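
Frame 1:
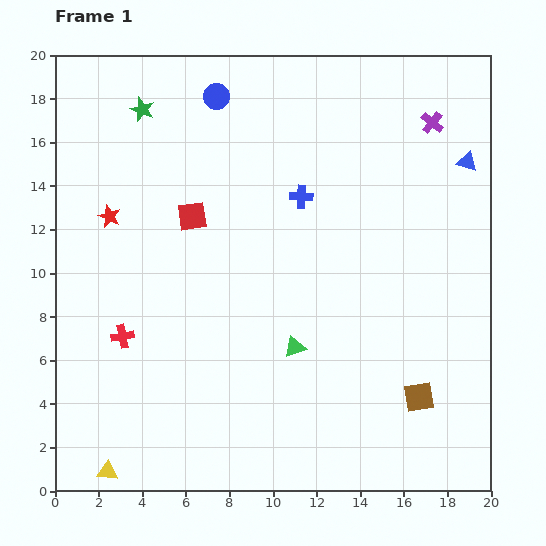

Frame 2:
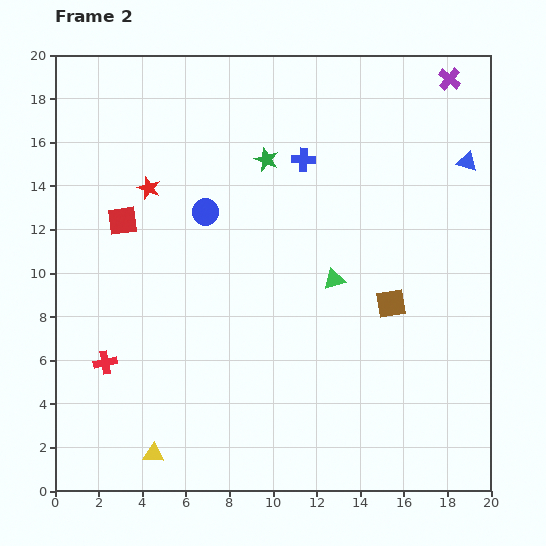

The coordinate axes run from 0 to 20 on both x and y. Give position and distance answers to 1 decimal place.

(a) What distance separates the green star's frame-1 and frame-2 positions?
6.1

The green star moved from (4.0, 17.5) to (9.7, 15.2), a distance of √(5.7² + 2.3²) ≈ 6.1.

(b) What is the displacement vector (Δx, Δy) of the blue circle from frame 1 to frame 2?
(-0.5, -5.3)

The blue circle was at (7.4, 18.1) in frame 1 and (6.9, 12.8) in frame 2.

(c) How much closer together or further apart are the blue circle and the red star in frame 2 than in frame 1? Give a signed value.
-4.6

Distance in frame 1: 7.4. Distance in frame 2: 2.8.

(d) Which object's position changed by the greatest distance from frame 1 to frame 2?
the green star

(moved 6.1; next 5.3)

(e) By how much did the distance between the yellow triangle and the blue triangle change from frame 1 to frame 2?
-2.1

Distance in frame 1: 21.8. Distance in frame 2: 19.7.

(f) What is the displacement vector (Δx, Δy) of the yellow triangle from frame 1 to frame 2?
(2.1, 0.8)

The yellow triangle was at (2.4, 0.9) in frame 1 and (4.5, 1.7) in frame 2.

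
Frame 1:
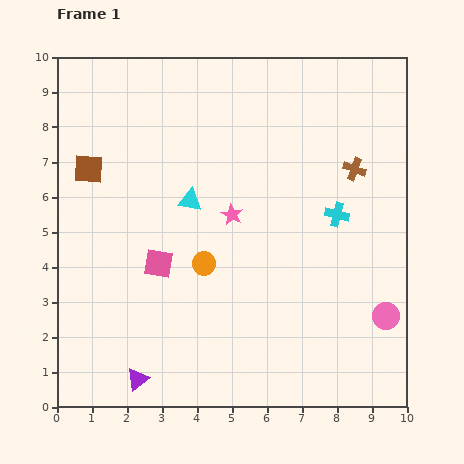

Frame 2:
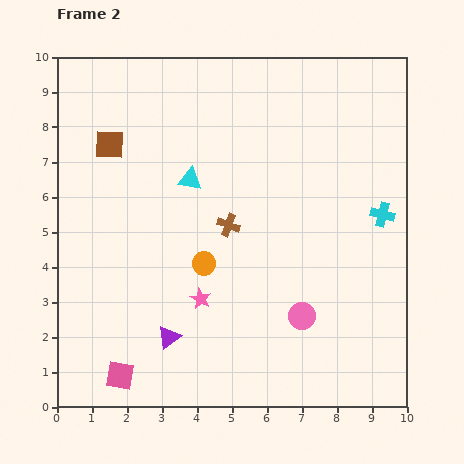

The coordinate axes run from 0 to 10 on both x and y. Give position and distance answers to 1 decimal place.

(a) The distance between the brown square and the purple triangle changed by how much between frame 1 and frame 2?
-0.4

Distance in frame 1: 6.2. Distance in frame 2: 5.8.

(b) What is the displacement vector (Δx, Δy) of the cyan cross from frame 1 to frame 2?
(1.3, 0.0)

The cyan cross was at (8.0, 5.5) in frame 1 and (9.3, 5.5) in frame 2.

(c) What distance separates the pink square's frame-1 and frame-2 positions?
3.4

The pink square moved from (2.9, 4.1) to (1.8, 0.9), a distance of √(1.1² + 3.2²) ≈ 3.4.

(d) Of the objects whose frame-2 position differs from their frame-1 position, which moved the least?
the cyan triangle

(moved 0.6)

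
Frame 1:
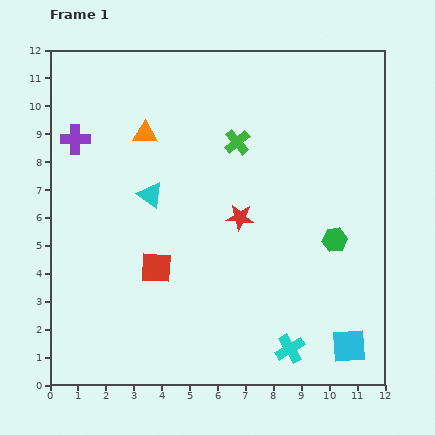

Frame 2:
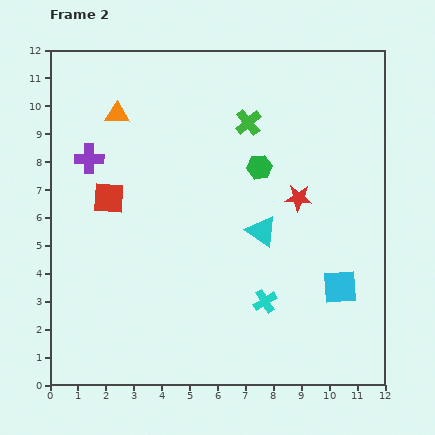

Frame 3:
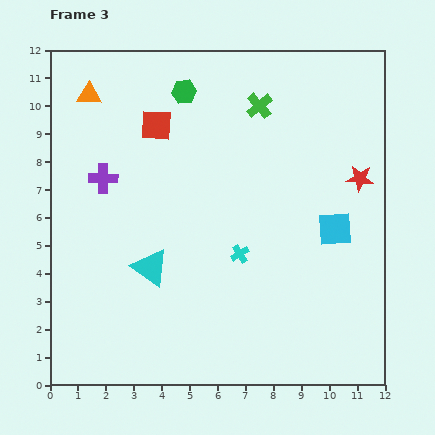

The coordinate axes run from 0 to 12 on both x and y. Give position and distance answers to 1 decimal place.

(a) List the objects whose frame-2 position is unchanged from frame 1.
none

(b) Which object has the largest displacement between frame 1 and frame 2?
the cyan triangle

(moved 4.2; next 3.7)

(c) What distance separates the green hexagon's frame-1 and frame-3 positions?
7.6

The green hexagon moved from (10.2, 5.2) to (4.8, 10.5), a distance of √(5.4² + 5.3²) ≈ 7.6.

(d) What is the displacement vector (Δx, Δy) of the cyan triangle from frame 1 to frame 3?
(0.0, -2.6)

The cyan triangle was at (3.6, 6.8) in frame 1 and (3.6, 4.2) in frame 3.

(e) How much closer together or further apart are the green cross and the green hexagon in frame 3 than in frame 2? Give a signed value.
+1.1

Distance in frame 2: 1.6. Distance in frame 3: 2.7.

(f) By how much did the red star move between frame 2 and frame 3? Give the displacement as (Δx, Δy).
(2.2, 0.7)

The red star was at (8.9, 6.7) in frame 2 and (11.1, 7.4) in frame 3.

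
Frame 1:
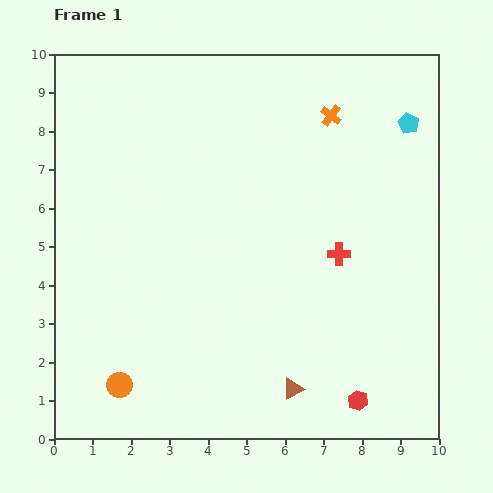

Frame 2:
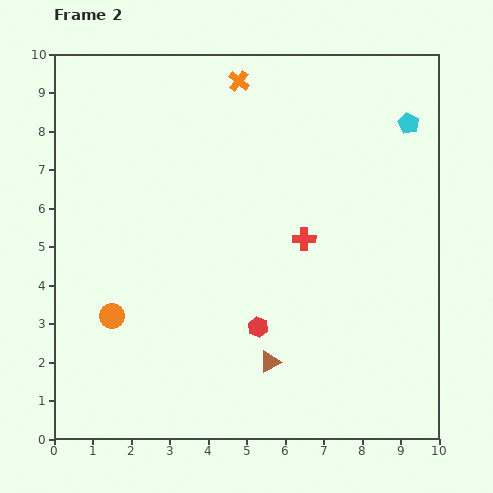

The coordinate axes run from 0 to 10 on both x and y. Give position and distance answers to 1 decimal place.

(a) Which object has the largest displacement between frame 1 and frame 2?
the red hexagon

(moved 3.2; next 2.6)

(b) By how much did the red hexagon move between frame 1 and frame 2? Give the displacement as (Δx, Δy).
(-2.6, 1.9)

The red hexagon was at (7.9, 1.0) in frame 1 and (5.3, 2.9) in frame 2.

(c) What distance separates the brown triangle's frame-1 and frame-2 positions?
0.9

The brown triangle moved from (6.2, 1.3) to (5.6, 2.0), a distance of √(0.6² + 0.7²) ≈ 0.9.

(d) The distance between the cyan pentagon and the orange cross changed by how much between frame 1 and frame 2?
+2.5

Distance in frame 1: 2.0. Distance in frame 2: 4.5.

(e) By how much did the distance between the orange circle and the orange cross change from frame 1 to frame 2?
-2.0

Distance in frame 1: 8.9. Distance in frame 2: 6.9.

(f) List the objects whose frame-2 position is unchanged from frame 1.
the cyan pentagon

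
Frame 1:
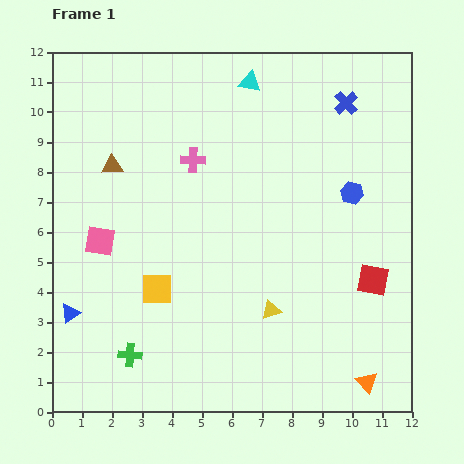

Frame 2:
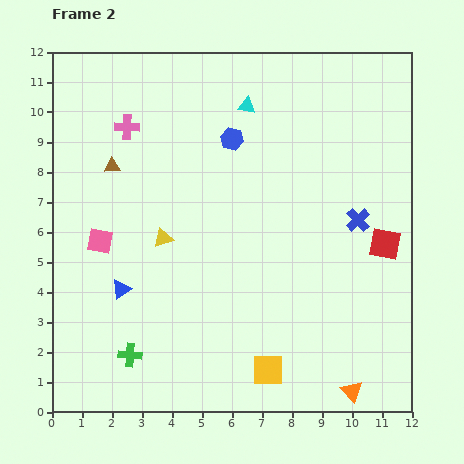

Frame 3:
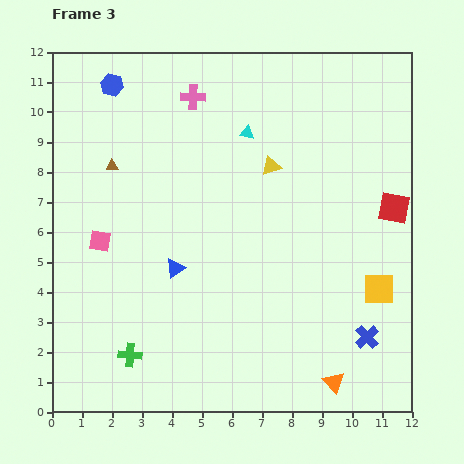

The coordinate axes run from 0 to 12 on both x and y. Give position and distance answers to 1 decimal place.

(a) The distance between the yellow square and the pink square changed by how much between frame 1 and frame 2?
+4.6

Distance in frame 1: 2.5. Distance in frame 2: 7.1.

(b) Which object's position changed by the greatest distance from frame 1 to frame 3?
the blue hexagon

(moved 8.8; next 7.8)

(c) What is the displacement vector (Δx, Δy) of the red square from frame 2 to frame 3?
(0.3, 1.2)

The red square was at (11.1, 5.6) in frame 2 and (11.4, 6.8) in frame 3.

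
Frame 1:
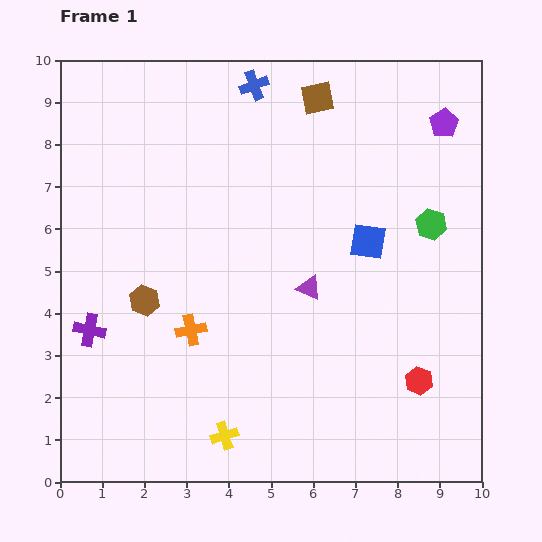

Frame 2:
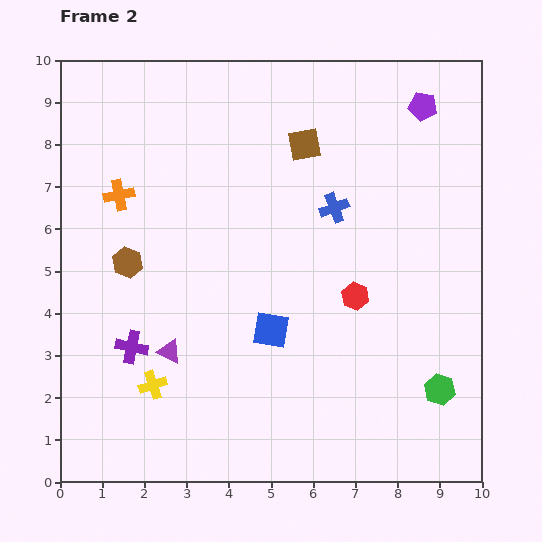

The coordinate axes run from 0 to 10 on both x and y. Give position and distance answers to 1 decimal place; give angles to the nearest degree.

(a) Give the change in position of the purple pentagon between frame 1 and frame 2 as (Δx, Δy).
(-0.5, 0.4)

The purple pentagon was at (9.1, 8.5) in frame 1 and (8.6, 8.9) in frame 2.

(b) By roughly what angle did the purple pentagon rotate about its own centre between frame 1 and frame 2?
30° counter-clockwise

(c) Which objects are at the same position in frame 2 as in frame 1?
none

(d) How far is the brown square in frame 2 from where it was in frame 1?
1.1

The brown square moved from (6.1, 9.1) to (5.8, 8.0), a distance of √(0.3² + 1.1²) ≈ 1.1.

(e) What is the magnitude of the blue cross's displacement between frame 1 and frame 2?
3.5

The blue cross moved from (4.6, 9.4) to (6.5, 6.5), a distance of √(1.9² + 2.9²) ≈ 3.5.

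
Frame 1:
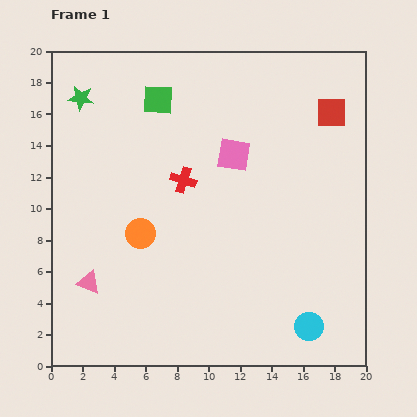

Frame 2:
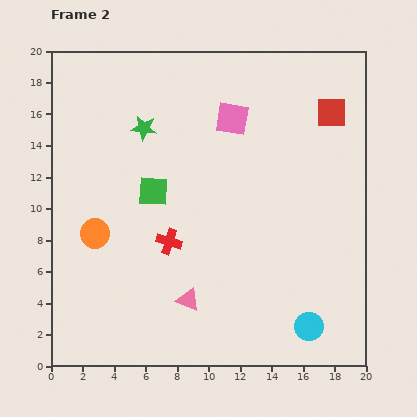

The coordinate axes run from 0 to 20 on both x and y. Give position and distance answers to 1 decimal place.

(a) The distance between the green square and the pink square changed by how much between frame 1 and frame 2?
+0.9

Distance in frame 1: 5.9. Distance in frame 2: 6.8.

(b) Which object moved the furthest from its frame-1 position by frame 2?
the pink triangle

(moved 6.4; next 5.8)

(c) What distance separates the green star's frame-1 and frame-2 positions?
4.4

The green star moved from (1.9, 17.0) to (5.9, 15.1), a distance of √(4.0² + 1.9²) ≈ 4.4.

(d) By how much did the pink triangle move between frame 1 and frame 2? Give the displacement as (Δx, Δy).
(6.3, -1.1)

The pink triangle was at (2.4, 5.3) in frame 1 and (8.7, 4.2) in frame 2.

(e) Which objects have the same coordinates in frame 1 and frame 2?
the cyan circle, the red square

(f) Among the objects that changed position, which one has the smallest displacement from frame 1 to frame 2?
the pink square

(moved 2.3)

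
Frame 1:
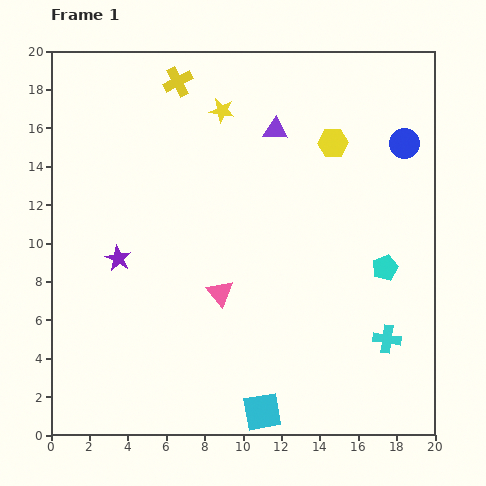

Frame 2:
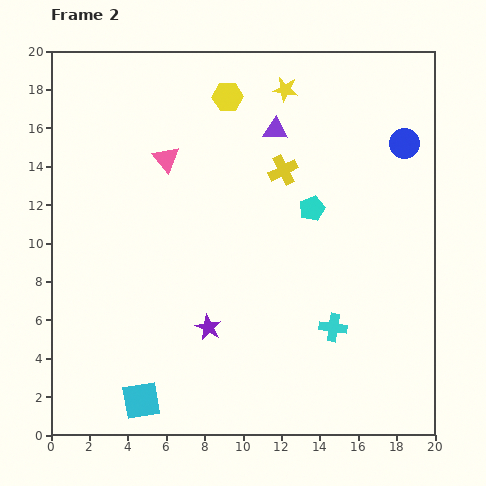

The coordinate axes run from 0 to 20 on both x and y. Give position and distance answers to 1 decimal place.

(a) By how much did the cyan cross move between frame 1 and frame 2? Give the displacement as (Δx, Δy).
(-2.8, 0.6)

The cyan cross was at (17.5, 5.0) in frame 1 and (14.7, 5.6) in frame 2.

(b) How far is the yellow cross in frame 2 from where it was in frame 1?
7.2

The yellow cross moved from (6.6, 18.4) to (12.1, 13.8), a distance of √(5.5² + 4.6²) ≈ 7.2.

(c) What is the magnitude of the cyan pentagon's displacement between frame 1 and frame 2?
4.9

The cyan pentagon moved from (17.4, 8.7) to (13.6, 11.8), a distance of √(3.8² + 3.1²) ≈ 4.9.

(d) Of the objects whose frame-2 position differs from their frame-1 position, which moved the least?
the cyan cross

(moved 2.9)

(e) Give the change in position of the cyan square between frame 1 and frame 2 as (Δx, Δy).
(-6.3, 0.6)

The cyan square was at (11.0, 1.2) in frame 1 and (4.7, 1.8) in frame 2.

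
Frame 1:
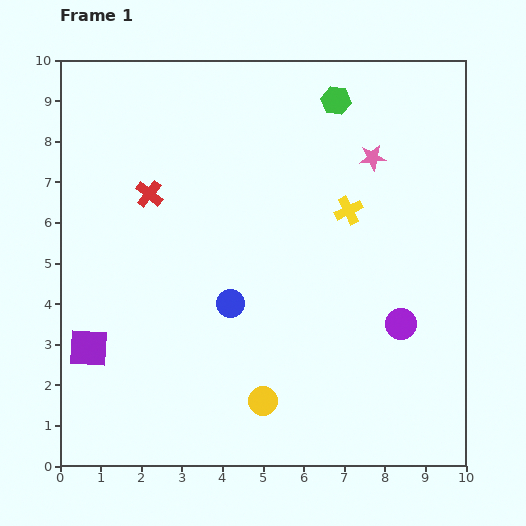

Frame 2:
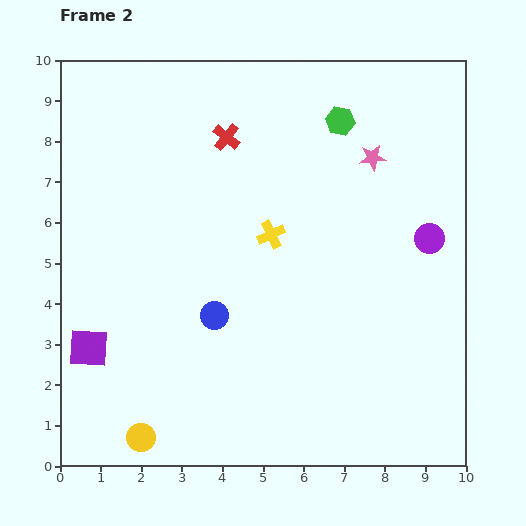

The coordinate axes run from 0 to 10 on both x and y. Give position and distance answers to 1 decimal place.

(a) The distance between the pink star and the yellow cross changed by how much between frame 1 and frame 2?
+1.7

Distance in frame 1: 1.4. Distance in frame 2: 3.1.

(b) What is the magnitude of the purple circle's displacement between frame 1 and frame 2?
2.2

The purple circle moved from (8.4, 3.5) to (9.1, 5.6), a distance of √(0.7² + 2.1²) ≈ 2.2.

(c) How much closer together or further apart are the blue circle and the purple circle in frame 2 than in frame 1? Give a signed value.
+1.4

Distance in frame 1: 4.2. Distance in frame 2: 5.6.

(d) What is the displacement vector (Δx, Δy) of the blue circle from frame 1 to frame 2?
(-0.4, -0.3)

The blue circle was at (4.2, 4.0) in frame 1 and (3.8, 3.7) in frame 2.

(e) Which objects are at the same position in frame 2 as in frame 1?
the pink star, the purple square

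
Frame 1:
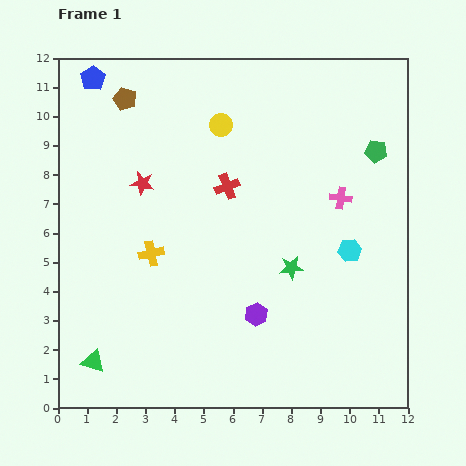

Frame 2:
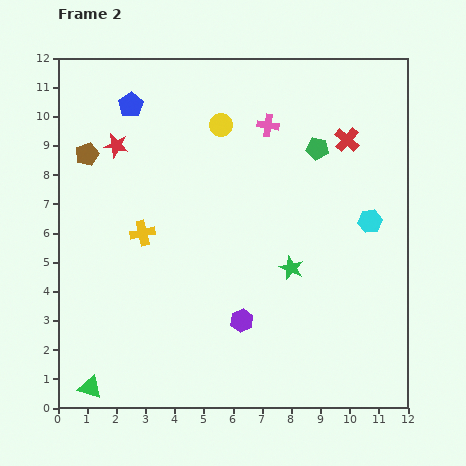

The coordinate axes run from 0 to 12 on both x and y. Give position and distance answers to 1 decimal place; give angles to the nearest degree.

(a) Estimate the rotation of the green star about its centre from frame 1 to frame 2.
28° clockwise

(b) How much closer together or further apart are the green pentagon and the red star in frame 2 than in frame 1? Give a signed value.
-1.2

Distance in frame 1: 8.1. Distance in frame 2: 6.9.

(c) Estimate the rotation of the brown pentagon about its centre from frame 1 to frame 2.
31° clockwise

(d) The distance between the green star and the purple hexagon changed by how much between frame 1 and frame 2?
+0.5

Distance in frame 1: 2.0. Distance in frame 2: 2.5.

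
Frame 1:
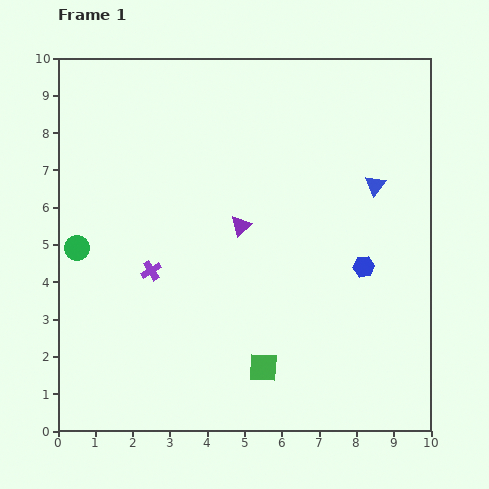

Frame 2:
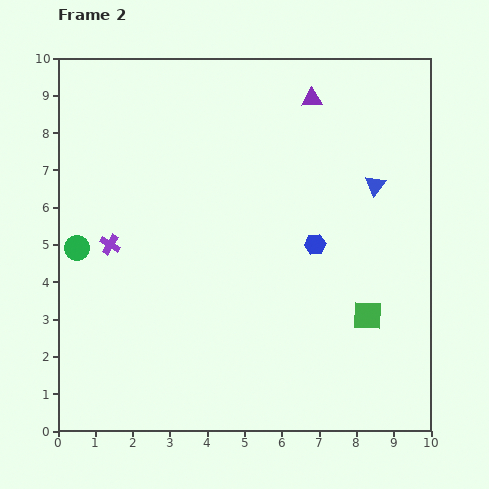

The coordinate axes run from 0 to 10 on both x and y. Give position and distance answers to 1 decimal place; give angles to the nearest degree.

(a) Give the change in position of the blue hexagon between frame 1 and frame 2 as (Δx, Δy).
(-1.3, 0.6)

The blue hexagon was at (8.2, 4.4) in frame 1 and (6.9, 5.0) in frame 2.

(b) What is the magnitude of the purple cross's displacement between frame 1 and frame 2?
1.3

The purple cross moved from (2.5, 4.3) to (1.4, 5.0), a distance of √(1.1² + 0.7²) ≈ 1.3.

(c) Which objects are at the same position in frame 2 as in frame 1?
the green circle, the blue triangle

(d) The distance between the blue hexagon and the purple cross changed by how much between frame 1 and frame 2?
-0.2

Distance in frame 1: 5.7. Distance in frame 2: 5.5.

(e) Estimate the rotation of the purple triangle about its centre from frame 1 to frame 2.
41° clockwise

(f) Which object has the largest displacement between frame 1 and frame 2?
the purple triangle

(moved 3.9; next 3.1)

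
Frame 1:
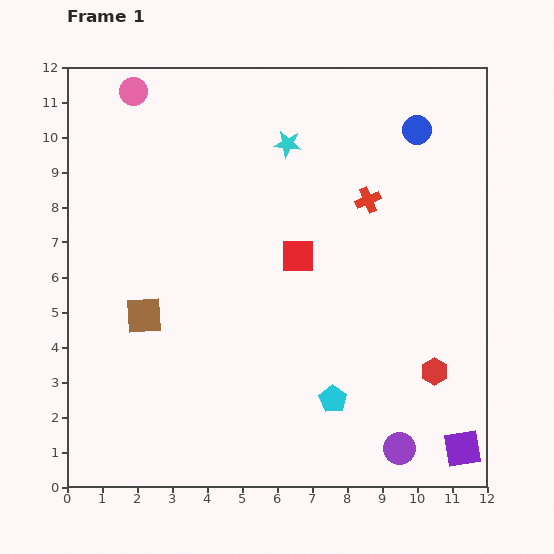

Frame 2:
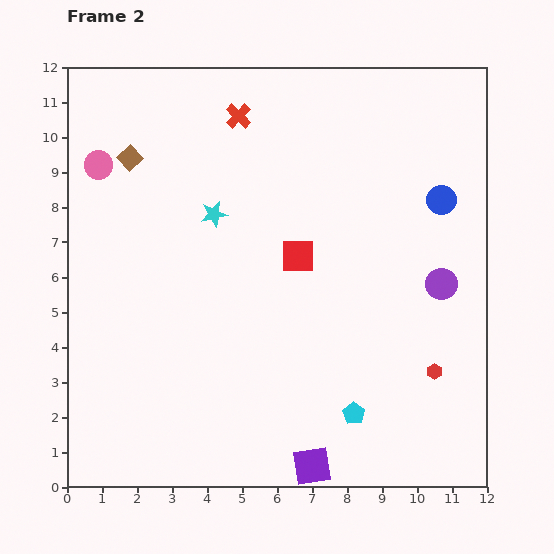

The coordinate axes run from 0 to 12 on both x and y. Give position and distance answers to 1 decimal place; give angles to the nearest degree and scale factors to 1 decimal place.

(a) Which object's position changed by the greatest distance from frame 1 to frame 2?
the purple circle

(moved 4.9; next 4.5)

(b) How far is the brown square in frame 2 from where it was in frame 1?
4.5

The brown square moved from (2.2, 4.9) to (1.8, 9.4), a distance of √(0.4² + 4.5²) ≈ 4.5.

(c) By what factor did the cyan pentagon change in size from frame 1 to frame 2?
0.8×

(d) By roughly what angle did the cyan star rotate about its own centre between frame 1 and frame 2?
19° counter-clockwise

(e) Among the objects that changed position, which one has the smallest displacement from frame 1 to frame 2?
the cyan pentagon

(moved 0.7)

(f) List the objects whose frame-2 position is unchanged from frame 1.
the red hexagon, the red square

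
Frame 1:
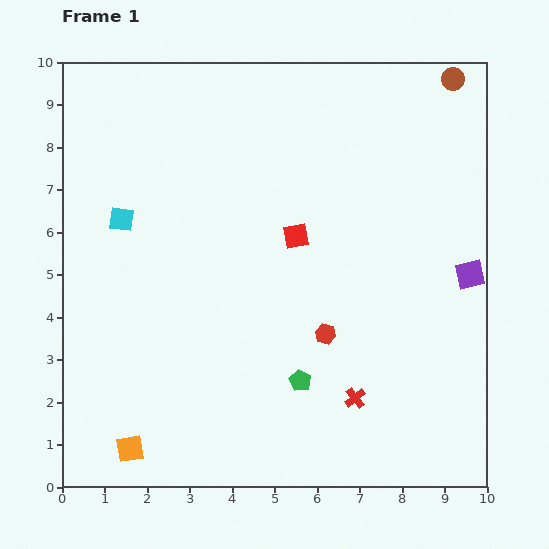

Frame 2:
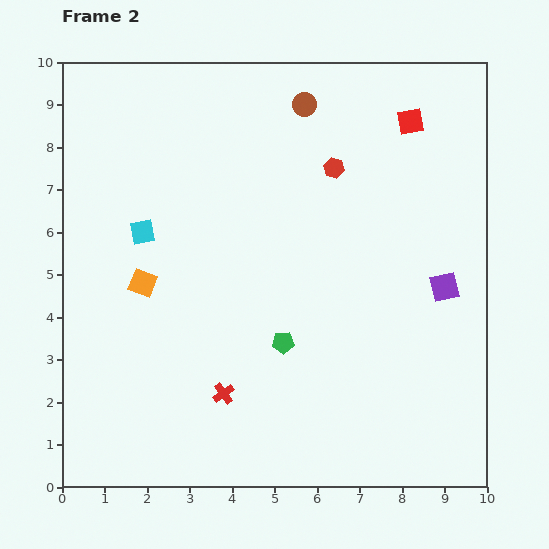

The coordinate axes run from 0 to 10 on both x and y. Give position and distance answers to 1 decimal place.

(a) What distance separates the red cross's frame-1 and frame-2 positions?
3.1

The red cross moved from (6.9, 2.1) to (3.8, 2.2), a distance of √(3.1² + 0.1²) ≈ 3.1.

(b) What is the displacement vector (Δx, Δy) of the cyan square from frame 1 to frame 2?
(0.5, -0.3)

The cyan square was at (1.4, 6.3) in frame 1 and (1.9, 6.0) in frame 2.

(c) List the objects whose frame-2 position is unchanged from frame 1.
none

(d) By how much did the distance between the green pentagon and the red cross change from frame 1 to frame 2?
+0.4

Distance in frame 1: 1.4. Distance in frame 2: 1.8.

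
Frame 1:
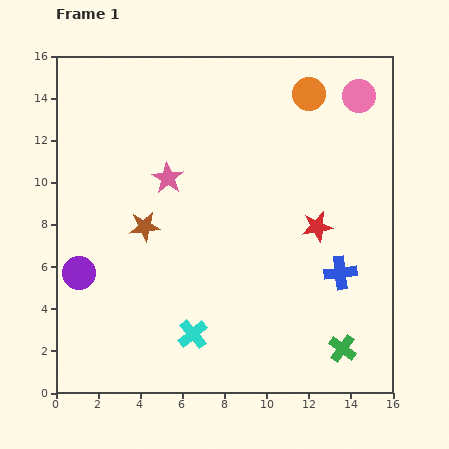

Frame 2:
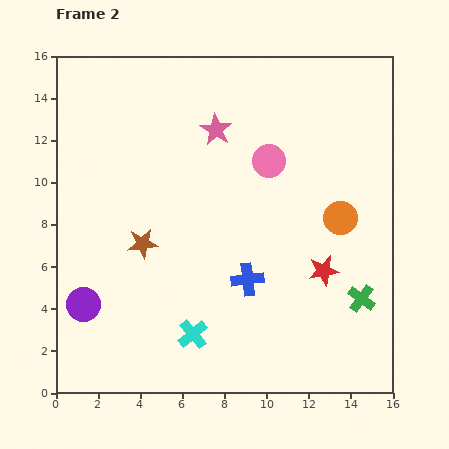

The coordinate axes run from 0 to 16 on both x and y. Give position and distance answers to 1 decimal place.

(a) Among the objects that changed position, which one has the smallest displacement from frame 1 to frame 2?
the brown star

(moved 0.8)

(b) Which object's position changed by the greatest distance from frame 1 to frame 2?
the orange circle

(moved 6.1; next 5.3)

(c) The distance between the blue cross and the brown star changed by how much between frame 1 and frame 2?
-4.3

Distance in frame 1: 9.6. Distance in frame 2: 5.3.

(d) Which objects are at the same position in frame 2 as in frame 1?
the cyan cross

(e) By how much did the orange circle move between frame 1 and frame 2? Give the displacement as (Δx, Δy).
(1.5, -5.9)

The orange circle was at (12.0, 14.2) in frame 1 and (13.5, 8.3) in frame 2.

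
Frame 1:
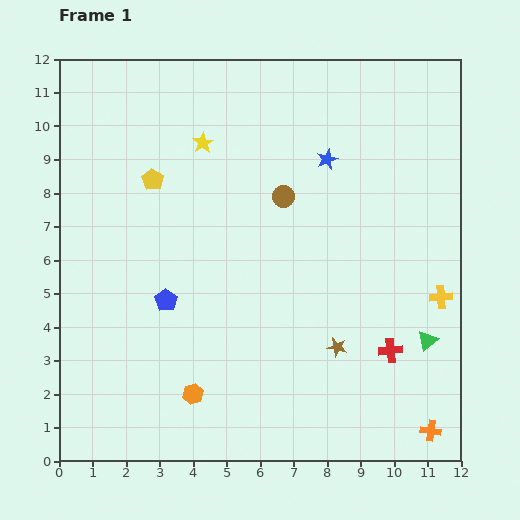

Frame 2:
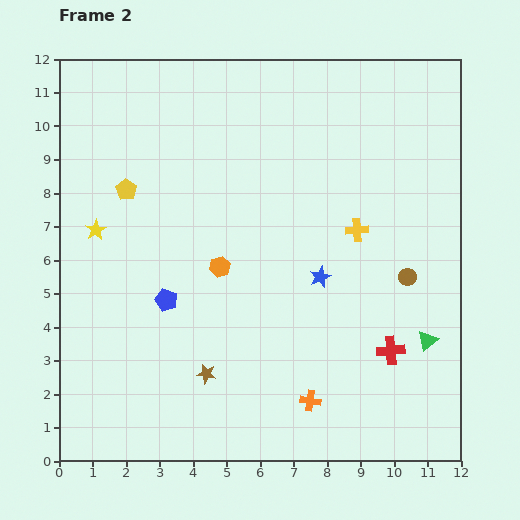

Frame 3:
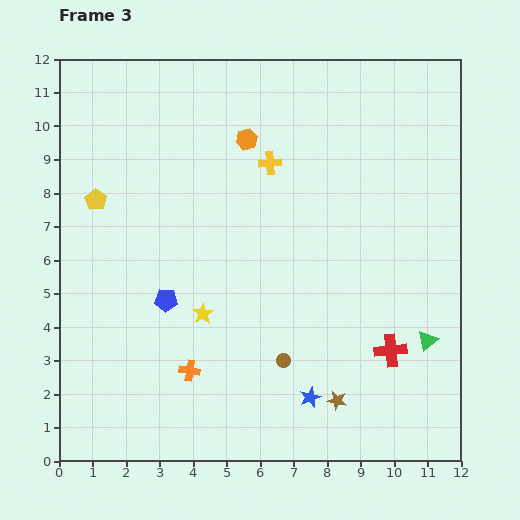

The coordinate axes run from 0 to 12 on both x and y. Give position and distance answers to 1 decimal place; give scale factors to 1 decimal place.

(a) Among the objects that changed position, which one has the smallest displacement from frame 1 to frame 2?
the yellow pentagon

(moved 0.9)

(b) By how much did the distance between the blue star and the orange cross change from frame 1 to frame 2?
-5.0

Distance in frame 1: 8.7. Distance in frame 2: 3.7.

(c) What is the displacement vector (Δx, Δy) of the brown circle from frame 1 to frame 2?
(3.7, -2.4)

The brown circle was at (6.7, 7.9) in frame 1 and (10.4, 5.5) in frame 2.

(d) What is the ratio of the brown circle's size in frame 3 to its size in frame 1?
0.6×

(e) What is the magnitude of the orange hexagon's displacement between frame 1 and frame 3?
7.8

The orange hexagon moved from (4.0, 2.0) to (5.6, 9.6), a distance of √(1.6² + 7.6²) ≈ 7.8.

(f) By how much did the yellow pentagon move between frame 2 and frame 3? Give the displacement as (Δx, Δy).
(-0.9, -0.3)

The yellow pentagon was at (2.0, 8.1) in frame 2 and (1.1, 7.8) in frame 3.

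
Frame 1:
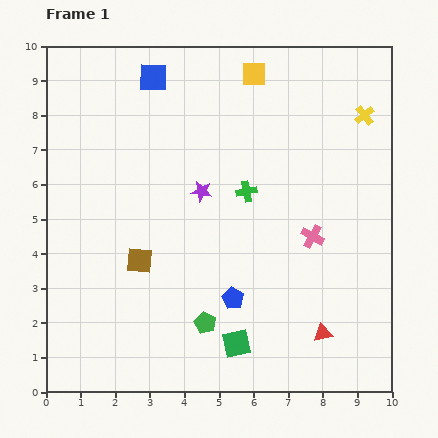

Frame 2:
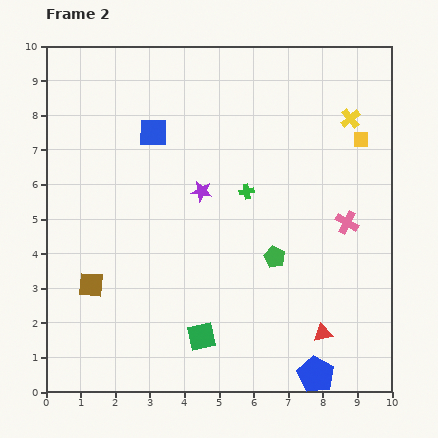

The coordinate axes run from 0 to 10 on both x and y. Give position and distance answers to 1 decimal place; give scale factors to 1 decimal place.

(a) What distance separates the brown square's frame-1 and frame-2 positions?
1.6

The brown square moved from (2.7, 3.8) to (1.3, 3.1), a distance of √(1.4² + 0.7²) ≈ 1.6.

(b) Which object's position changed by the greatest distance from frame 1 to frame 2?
the yellow square

(moved 3.6; next 3.3)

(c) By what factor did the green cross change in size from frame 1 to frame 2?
0.7×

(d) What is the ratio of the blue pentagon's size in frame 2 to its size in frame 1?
1.7×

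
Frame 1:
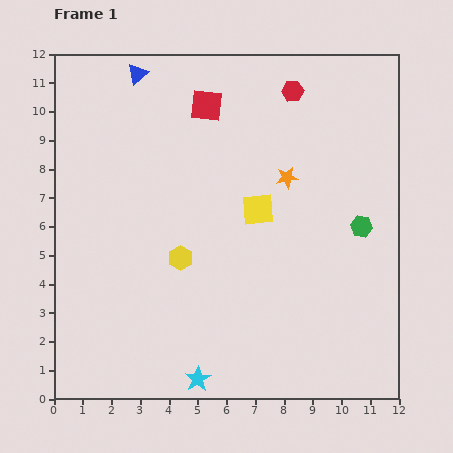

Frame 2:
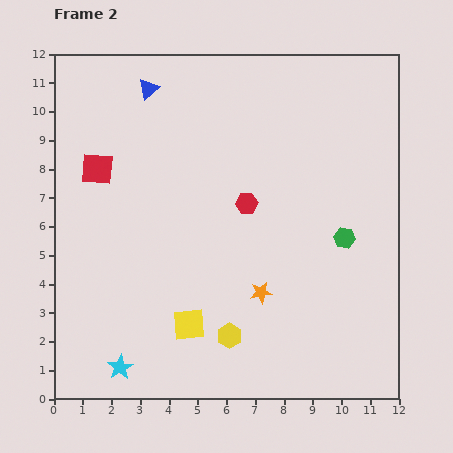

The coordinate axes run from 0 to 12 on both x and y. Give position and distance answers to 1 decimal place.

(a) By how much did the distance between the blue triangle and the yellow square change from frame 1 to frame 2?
+2.0

Distance in frame 1: 6.3. Distance in frame 2: 8.3.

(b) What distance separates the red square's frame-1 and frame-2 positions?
4.4

The red square moved from (5.3, 10.2) to (1.5, 8.0), a distance of √(3.8² + 2.2²) ≈ 4.4.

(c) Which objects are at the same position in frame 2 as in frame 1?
none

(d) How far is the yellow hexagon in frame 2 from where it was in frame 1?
3.2

The yellow hexagon moved from (4.4, 4.9) to (6.1, 2.2), a distance of √(1.7² + 2.7²) ≈ 3.2.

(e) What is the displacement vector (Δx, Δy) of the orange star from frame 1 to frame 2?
(-0.9, -4.0)

The orange star was at (8.1, 7.7) in frame 1 and (7.2, 3.7) in frame 2.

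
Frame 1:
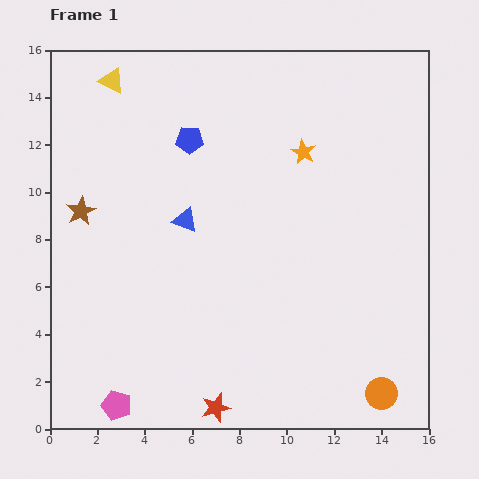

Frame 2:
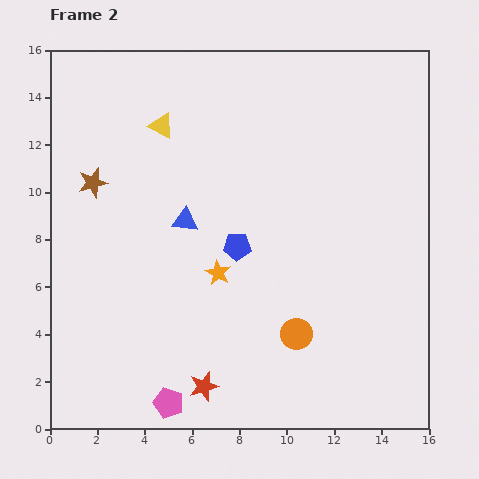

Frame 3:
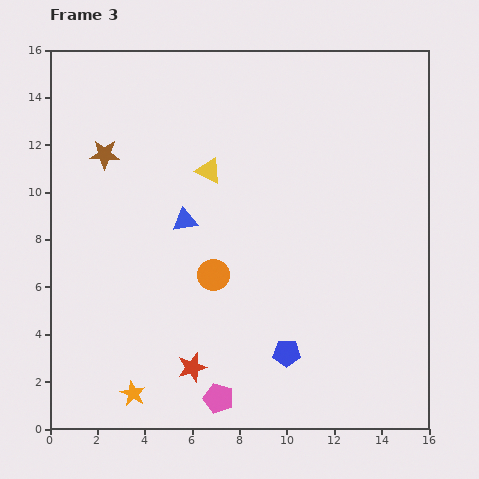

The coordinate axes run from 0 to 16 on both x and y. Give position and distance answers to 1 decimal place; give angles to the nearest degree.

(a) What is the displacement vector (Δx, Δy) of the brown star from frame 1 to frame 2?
(0.5, 1.2)

The brown star was at (1.3, 9.2) in frame 1 and (1.8, 10.4) in frame 2.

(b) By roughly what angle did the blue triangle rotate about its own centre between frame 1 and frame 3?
30° counter-clockwise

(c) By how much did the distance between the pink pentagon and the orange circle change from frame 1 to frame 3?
-6.0

Distance in frame 1: 11.2. Distance in frame 3: 5.2.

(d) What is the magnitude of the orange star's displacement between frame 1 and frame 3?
12.5

The orange star moved from (10.7, 11.7) to (3.5, 1.5), a distance of √(7.2² + 10.2²) ≈ 12.5.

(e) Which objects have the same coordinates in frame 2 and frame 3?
the blue triangle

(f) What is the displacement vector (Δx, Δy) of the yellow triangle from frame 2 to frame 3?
(2.0, -1.9)

The yellow triangle was at (4.7, 12.8) in frame 2 and (6.7, 10.9) in frame 3.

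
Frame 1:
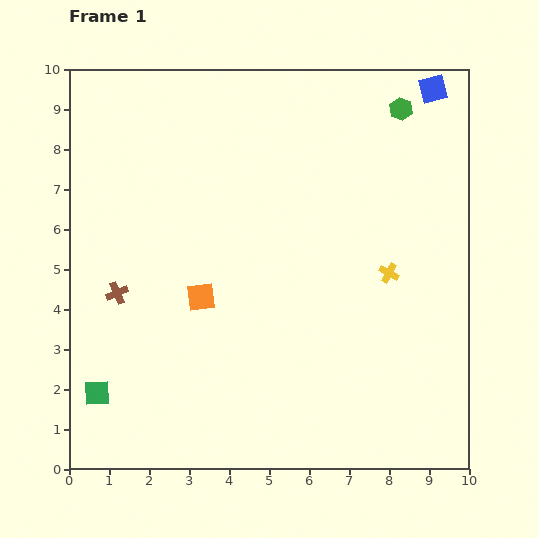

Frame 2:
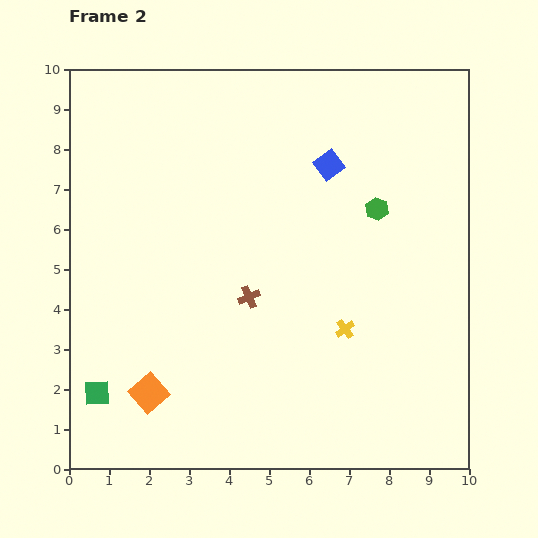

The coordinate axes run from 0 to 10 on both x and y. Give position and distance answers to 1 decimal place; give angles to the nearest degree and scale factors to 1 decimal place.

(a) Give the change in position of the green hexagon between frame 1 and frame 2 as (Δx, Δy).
(-0.6, -2.5)

The green hexagon was at (8.3, 9.0) in frame 1 and (7.7, 6.5) in frame 2.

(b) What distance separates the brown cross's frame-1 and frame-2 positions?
3.3

The brown cross moved from (1.2, 4.4) to (4.5, 4.3), a distance of √(3.3² + 0.1²) ≈ 3.3.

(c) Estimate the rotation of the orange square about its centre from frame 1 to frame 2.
35° counter-clockwise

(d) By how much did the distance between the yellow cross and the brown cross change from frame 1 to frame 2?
-4.3

Distance in frame 1: 6.8. Distance in frame 2: 2.5.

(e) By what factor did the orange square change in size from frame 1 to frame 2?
1.3×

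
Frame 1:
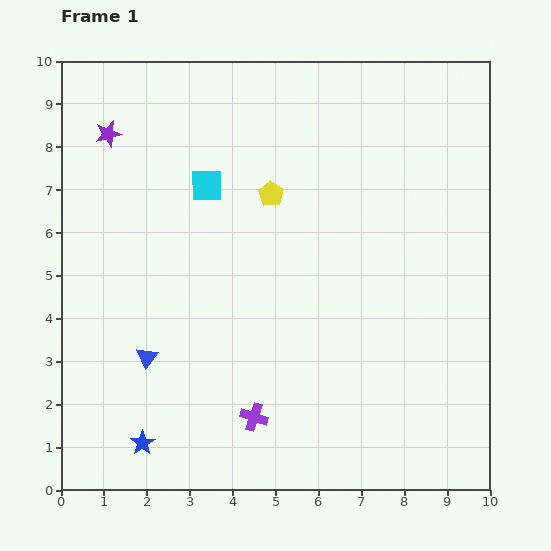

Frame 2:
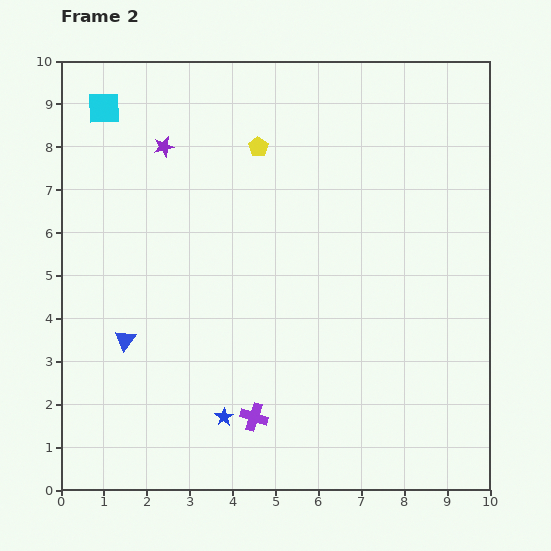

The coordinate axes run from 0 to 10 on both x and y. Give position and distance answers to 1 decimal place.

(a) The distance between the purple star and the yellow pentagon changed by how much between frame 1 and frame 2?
-1.8

Distance in frame 1: 4.0. Distance in frame 2: 2.2.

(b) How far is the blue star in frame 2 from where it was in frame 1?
2.0

The blue star moved from (1.9, 1.1) to (3.8, 1.7), a distance of √(1.9² + 0.6²) ≈ 2.0.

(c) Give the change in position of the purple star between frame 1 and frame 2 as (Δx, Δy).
(1.3, -0.3)

The purple star was at (1.1, 8.3) in frame 1 and (2.4, 8.0) in frame 2.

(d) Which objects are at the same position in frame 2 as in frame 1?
the purple cross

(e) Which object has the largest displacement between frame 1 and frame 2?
the cyan square

(moved 3.0; next 2.0)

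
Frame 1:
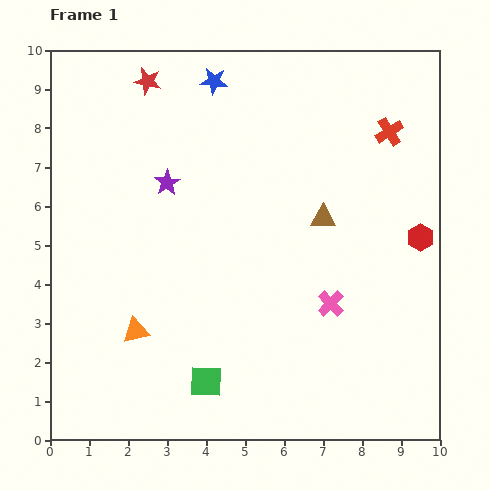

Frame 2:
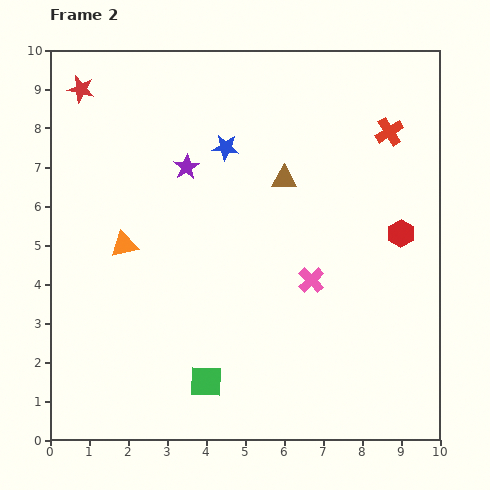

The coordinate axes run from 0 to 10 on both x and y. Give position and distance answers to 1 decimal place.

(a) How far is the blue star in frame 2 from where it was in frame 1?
1.7

The blue star moved from (4.2, 9.2) to (4.5, 7.5), a distance of √(0.3² + 1.7²) ≈ 1.7.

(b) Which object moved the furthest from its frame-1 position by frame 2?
the orange triangle

(moved 2.2; next 1.7)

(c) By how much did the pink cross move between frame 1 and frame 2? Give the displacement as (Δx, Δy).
(-0.5, 0.6)

The pink cross was at (7.2, 3.5) in frame 1 and (6.7, 4.1) in frame 2.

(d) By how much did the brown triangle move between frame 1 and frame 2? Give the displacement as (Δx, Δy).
(-1.0, 1.0)

The brown triangle was at (7.0, 5.7) in frame 1 and (6.0, 6.7) in frame 2.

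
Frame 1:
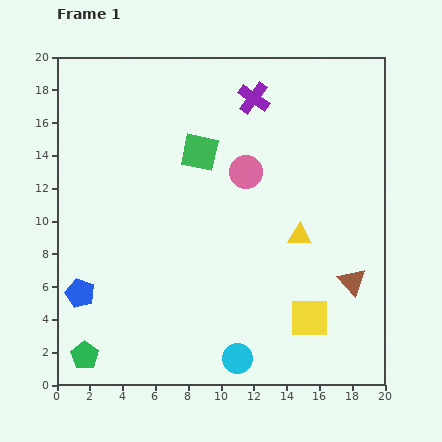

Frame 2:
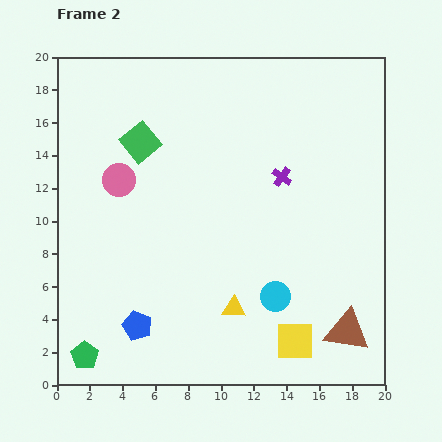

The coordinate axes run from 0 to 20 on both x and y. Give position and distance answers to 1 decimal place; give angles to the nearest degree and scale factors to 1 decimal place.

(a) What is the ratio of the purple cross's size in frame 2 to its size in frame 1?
0.6×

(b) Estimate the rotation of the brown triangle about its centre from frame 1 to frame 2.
38° counter-clockwise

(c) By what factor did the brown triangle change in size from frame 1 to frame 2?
1.6×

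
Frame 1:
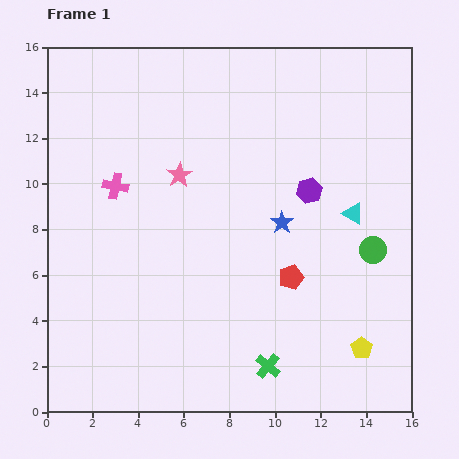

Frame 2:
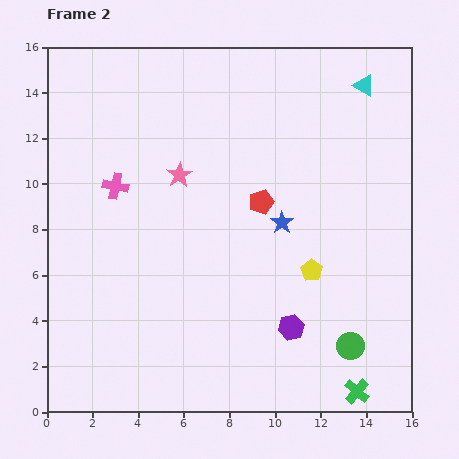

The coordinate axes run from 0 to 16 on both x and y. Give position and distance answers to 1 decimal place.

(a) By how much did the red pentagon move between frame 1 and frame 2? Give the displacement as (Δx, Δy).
(-1.3, 3.3)

The red pentagon was at (10.7, 5.9) in frame 1 and (9.4, 9.2) in frame 2.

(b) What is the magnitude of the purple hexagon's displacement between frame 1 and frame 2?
6.1

The purple hexagon moved from (11.5, 9.7) to (10.7, 3.7), a distance of √(0.8² + 6.0²) ≈ 6.1.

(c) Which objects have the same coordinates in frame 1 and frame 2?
the pink cross, the pink star, the blue star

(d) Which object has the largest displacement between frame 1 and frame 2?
the purple hexagon

(moved 6.1; next 5.6)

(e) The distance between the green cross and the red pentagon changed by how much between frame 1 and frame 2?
+5.3

Distance in frame 1: 4.0. Distance in frame 2: 9.3.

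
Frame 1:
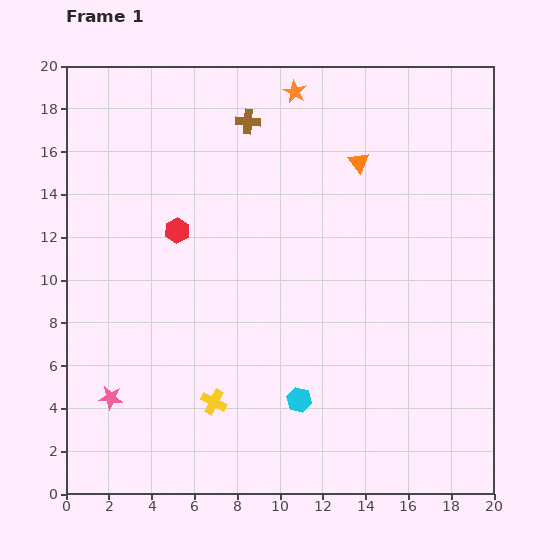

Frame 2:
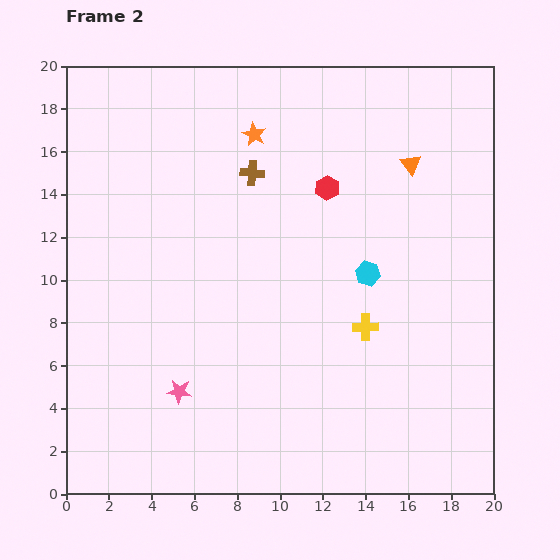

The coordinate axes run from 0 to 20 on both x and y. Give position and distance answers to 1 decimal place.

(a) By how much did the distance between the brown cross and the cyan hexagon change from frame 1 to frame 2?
-6.0

Distance in frame 1: 13.2. Distance in frame 2: 7.2.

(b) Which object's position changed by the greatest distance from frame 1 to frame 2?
the yellow cross

(moved 7.9; next 7.3)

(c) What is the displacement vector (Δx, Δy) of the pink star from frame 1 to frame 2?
(3.2, 0.3)

The pink star was at (2.1, 4.5) in frame 1 and (5.3, 4.8) in frame 2.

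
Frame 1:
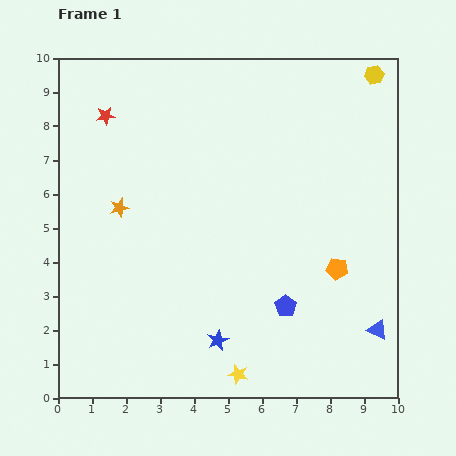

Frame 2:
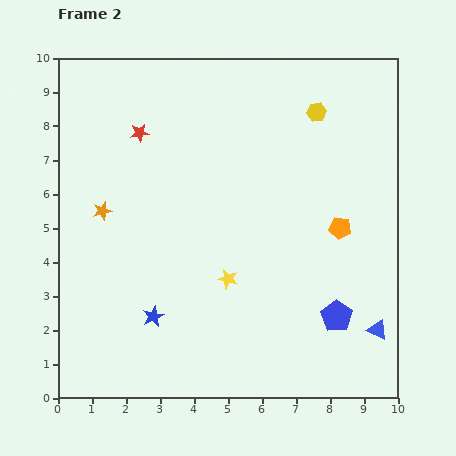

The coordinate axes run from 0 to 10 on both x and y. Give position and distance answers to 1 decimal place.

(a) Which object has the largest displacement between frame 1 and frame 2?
the yellow star

(moved 2.8; next 2.0)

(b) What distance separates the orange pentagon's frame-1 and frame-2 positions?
1.2

The orange pentagon moved from (8.2, 3.8) to (8.3, 5.0), a distance of √(0.1² + 1.2²) ≈ 1.2.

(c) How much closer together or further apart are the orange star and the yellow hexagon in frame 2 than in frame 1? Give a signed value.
-1.6

Distance in frame 1: 8.5. Distance in frame 2: 6.9.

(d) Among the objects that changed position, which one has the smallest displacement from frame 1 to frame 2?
the orange star

(moved 0.5)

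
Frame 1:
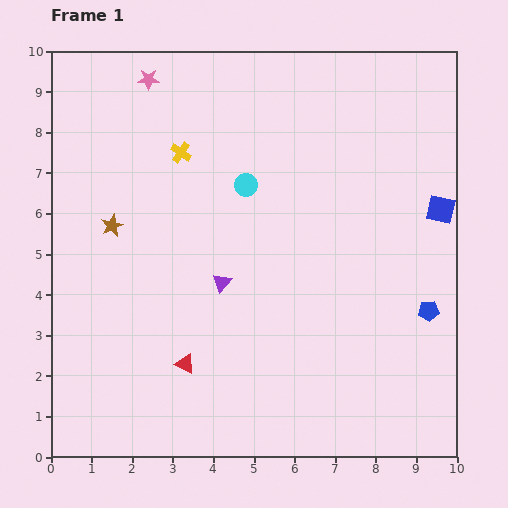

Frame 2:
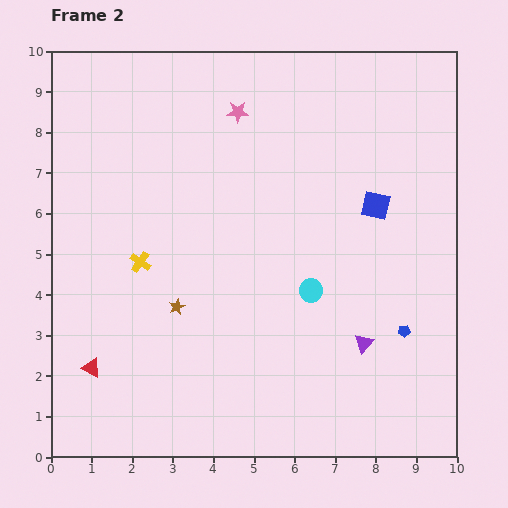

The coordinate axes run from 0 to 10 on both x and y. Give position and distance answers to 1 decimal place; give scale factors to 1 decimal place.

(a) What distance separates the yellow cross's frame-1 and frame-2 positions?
2.9

The yellow cross moved from (3.2, 7.5) to (2.2, 4.8), a distance of √(1.0² + 2.7²) ≈ 2.9.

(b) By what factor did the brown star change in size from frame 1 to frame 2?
0.7×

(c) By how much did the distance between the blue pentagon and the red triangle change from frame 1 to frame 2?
+1.7

Distance in frame 1: 6.1. Distance in frame 2: 7.8.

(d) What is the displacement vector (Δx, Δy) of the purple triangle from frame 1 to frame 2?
(3.5, -1.5)

The purple triangle was at (4.2, 4.3) in frame 1 and (7.7, 2.8) in frame 2.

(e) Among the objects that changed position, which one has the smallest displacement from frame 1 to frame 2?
the blue pentagon

(moved 0.8)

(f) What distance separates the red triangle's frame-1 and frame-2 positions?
2.3

The red triangle moved from (3.3, 2.3) to (1.0, 2.2), a distance of √(2.3² + 0.1²) ≈ 2.3.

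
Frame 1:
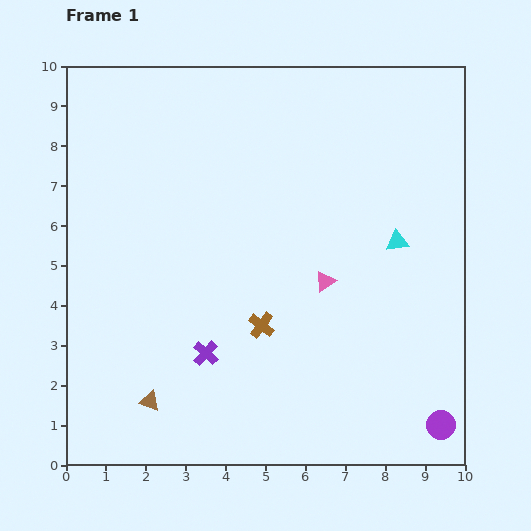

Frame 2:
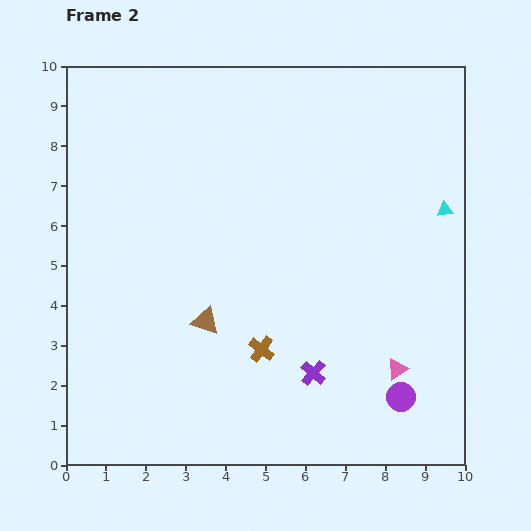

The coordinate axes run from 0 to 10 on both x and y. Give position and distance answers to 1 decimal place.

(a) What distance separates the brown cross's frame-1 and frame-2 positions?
0.6

The brown cross moved from (4.9, 3.5) to (4.9, 2.9), a distance of √(0.0² + 0.6²) ≈ 0.6.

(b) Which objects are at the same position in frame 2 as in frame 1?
none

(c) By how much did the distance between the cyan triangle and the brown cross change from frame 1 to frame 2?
+1.8

Distance in frame 1: 4.0. Distance in frame 2: 5.8.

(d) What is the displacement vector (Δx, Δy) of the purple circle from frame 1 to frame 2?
(-1.0, 0.7)

The purple circle was at (9.4, 1.0) in frame 1 and (8.4, 1.7) in frame 2.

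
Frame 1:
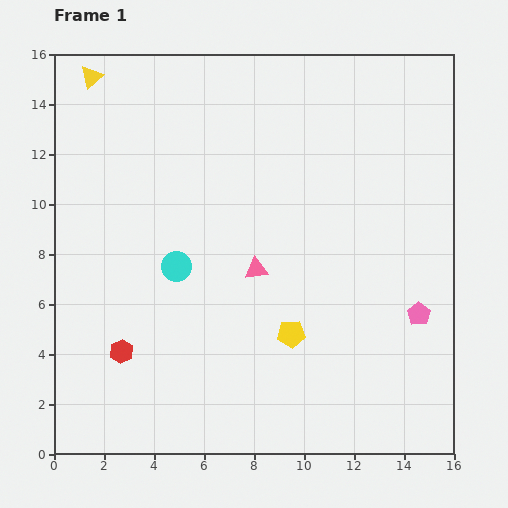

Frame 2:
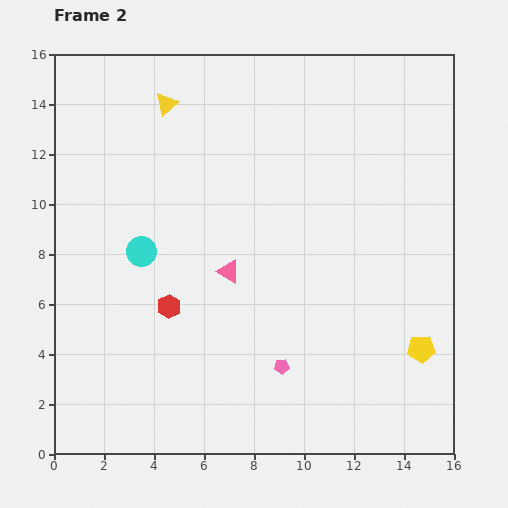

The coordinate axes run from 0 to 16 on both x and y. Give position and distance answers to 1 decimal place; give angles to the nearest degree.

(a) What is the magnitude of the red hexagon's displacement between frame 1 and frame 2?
2.6

The red hexagon moved from (2.7, 4.1) to (4.6, 5.9), a distance of √(1.9² + 1.8²) ≈ 2.6.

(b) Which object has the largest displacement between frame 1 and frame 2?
the pink pentagon

(moved 5.9; next 5.2)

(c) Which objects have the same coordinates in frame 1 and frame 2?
none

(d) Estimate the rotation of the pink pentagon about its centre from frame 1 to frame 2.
31° clockwise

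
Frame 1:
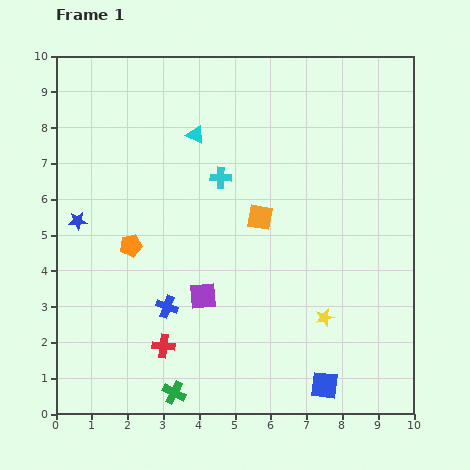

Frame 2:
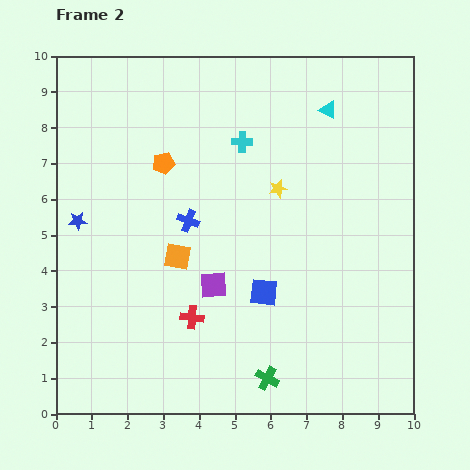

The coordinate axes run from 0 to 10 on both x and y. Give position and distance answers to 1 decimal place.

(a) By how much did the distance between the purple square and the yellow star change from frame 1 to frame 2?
-0.3

Distance in frame 1: 3.5. Distance in frame 2: 3.2.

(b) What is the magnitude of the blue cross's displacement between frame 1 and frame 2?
2.5

The blue cross moved from (3.1, 3.0) to (3.7, 5.4), a distance of √(0.6² + 2.4²) ≈ 2.5.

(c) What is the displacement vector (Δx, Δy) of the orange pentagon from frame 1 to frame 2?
(0.9, 2.3)

The orange pentagon was at (2.1, 4.7) in frame 1 and (3.0, 7.0) in frame 2.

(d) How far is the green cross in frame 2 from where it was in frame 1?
2.6

The green cross moved from (3.3, 0.6) to (5.9, 1.0), a distance of √(2.6² + 0.4²) ≈ 2.6.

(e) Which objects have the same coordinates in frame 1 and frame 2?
the blue star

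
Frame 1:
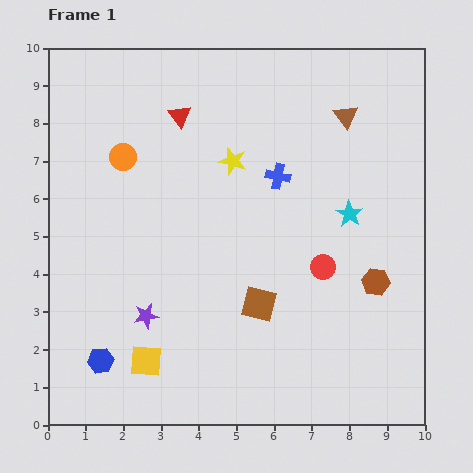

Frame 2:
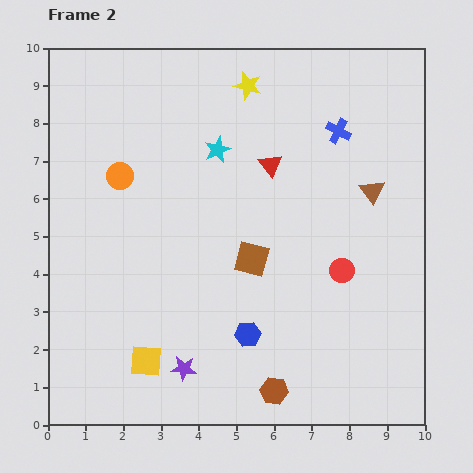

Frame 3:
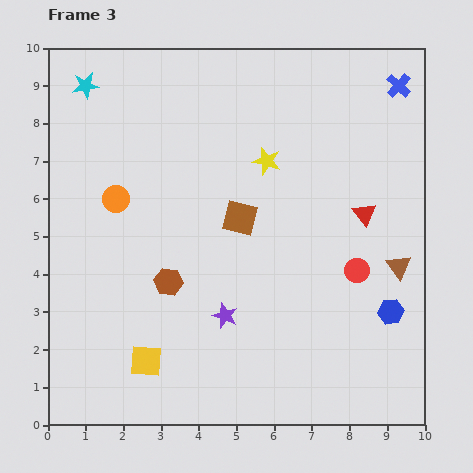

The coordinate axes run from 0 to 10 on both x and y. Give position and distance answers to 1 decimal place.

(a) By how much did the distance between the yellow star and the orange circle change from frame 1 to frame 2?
+1.3

Distance in frame 1: 2.9. Distance in frame 2: 4.2.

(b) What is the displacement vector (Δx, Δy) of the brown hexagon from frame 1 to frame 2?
(-2.7, -2.9)

The brown hexagon was at (8.7, 3.8) in frame 1 and (6.0, 0.9) in frame 2.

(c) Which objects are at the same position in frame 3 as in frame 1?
the yellow square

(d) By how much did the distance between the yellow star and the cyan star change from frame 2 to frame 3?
+3.3

Distance in frame 2: 1.9. Distance in frame 3: 5.2.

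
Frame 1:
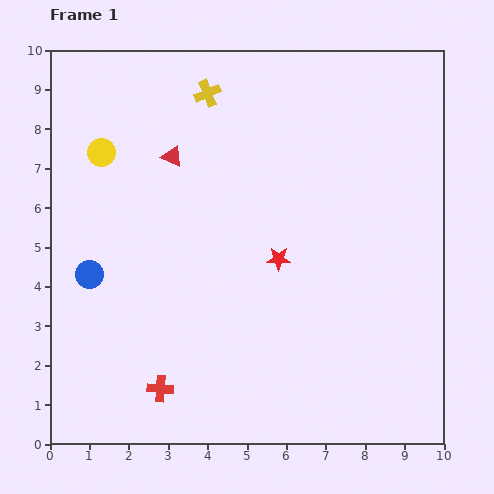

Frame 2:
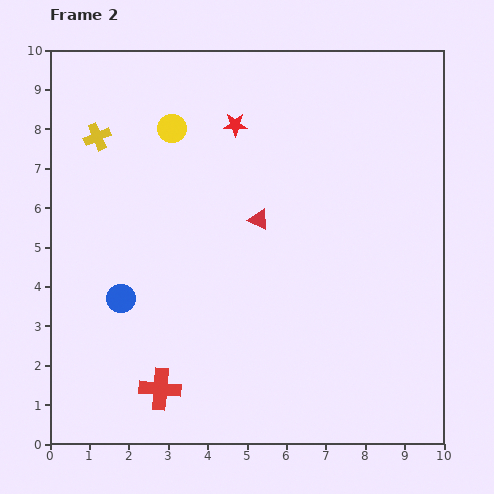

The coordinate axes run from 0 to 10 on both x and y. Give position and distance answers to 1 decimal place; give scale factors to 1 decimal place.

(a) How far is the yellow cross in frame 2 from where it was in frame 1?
3.0

The yellow cross moved from (4.0, 8.9) to (1.2, 7.8), a distance of √(2.8² + 1.1²) ≈ 3.0.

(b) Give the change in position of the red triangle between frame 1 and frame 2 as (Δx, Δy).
(2.2, -1.6)

The red triangle was at (3.1, 7.3) in frame 1 and (5.3, 5.7) in frame 2.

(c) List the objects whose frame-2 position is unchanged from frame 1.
the red cross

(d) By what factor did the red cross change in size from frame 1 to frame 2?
1.6×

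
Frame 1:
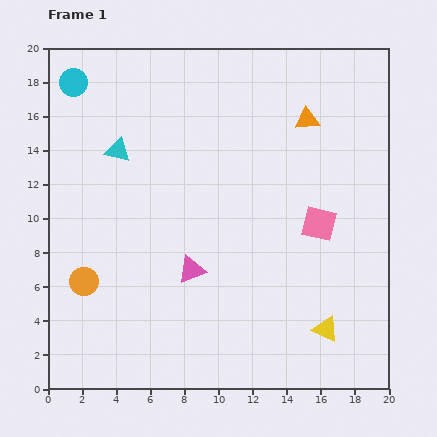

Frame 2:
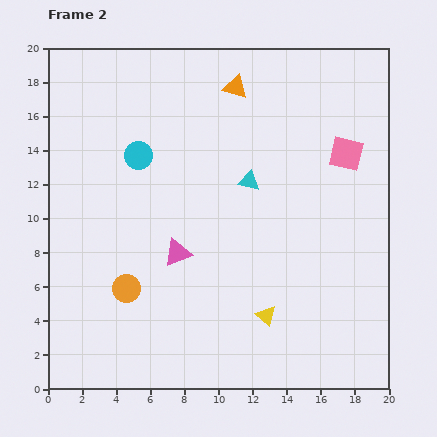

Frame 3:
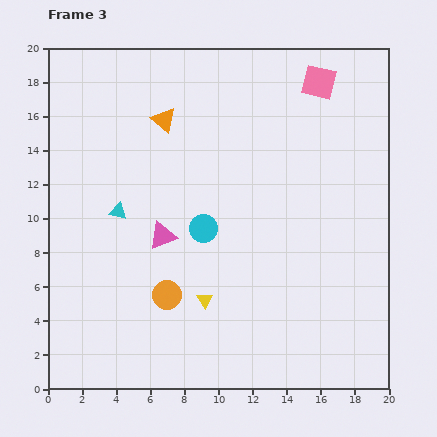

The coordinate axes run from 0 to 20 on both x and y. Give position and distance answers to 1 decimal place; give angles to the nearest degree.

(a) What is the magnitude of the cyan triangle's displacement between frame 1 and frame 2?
7.9

The cyan triangle moved from (4.1, 14.0) to (11.8, 12.2), a distance of √(7.7² + 1.8²) ≈ 7.9.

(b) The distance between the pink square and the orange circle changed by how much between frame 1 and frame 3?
+1.1

Distance in frame 1: 14.2. Distance in frame 3: 15.3.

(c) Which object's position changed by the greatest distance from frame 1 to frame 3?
the cyan circle

(moved 11.5; next 8.4)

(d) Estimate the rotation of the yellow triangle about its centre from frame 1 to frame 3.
33° clockwise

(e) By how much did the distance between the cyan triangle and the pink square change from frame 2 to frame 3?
+8.1

Distance in frame 2: 5.9. Distance in frame 3: 14.0.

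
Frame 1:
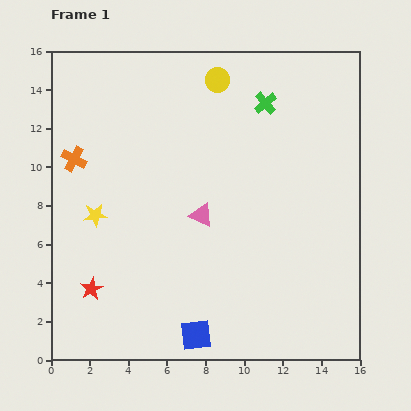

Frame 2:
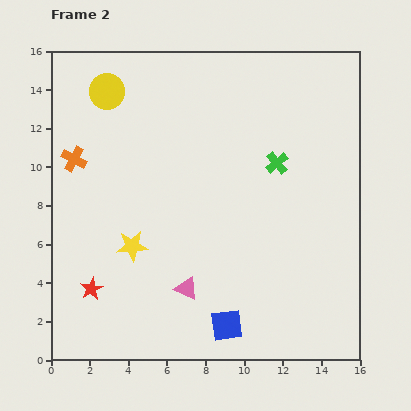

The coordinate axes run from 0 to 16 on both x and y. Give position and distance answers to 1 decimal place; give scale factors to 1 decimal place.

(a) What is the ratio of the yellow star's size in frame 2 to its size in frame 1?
1.3×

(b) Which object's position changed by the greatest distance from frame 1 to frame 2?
the yellow circle

(moved 5.7; next 3.9)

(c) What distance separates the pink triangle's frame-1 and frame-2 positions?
3.9

The pink triangle moved from (7.8, 7.5) to (7.0, 3.7), a distance of √(0.8² + 3.8²) ≈ 3.9.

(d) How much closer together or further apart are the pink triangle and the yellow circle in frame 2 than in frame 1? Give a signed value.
+4.0

Distance in frame 1: 7.0. Distance in frame 2: 11.0.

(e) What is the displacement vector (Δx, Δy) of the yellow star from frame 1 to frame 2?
(1.9, -1.6)

The yellow star was at (2.3, 7.5) in frame 1 and (4.2, 5.9) in frame 2.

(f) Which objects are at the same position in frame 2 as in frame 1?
the orange cross, the red star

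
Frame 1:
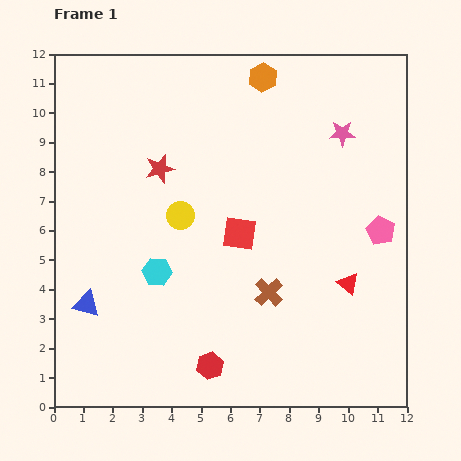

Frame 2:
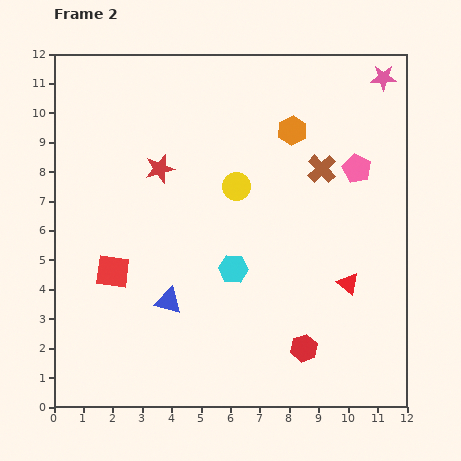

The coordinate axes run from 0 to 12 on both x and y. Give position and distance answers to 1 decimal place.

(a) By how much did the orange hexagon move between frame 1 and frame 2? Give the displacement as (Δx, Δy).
(1.0, -1.8)

The orange hexagon was at (7.1, 11.2) in frame 1 and (8.1, 9.4) in frame 2.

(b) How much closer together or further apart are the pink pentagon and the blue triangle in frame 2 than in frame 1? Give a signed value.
-2.5

Distance in frame 1: 10.3. Distance in frame 2: 7.8.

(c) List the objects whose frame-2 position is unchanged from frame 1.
the red star, the red triangle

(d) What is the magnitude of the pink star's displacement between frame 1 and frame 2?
2.4

The pink star moved from (9.8, 9.3) to (11.2, 11.2), a distance of √(1.4² + 1.9²) ≈ 2.4.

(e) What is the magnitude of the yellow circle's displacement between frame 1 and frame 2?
2.1

The yellow circle moved from (4.3, 6.5) to (6.2, 7.5), a distance of √(1.9² + 1.0²) ≈ 2.1.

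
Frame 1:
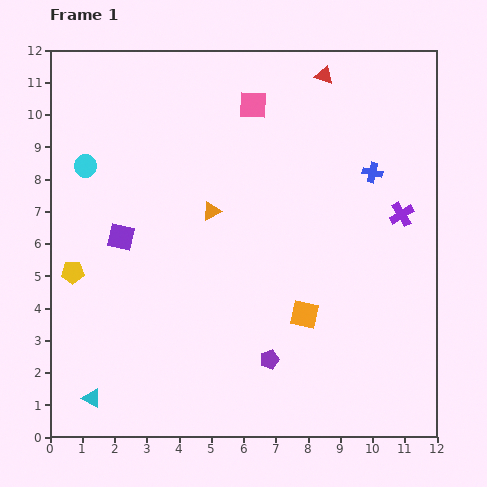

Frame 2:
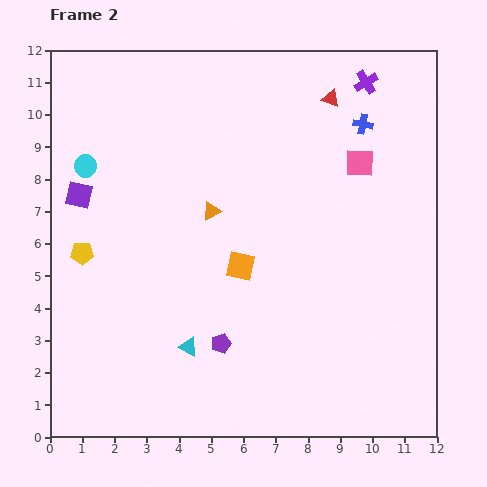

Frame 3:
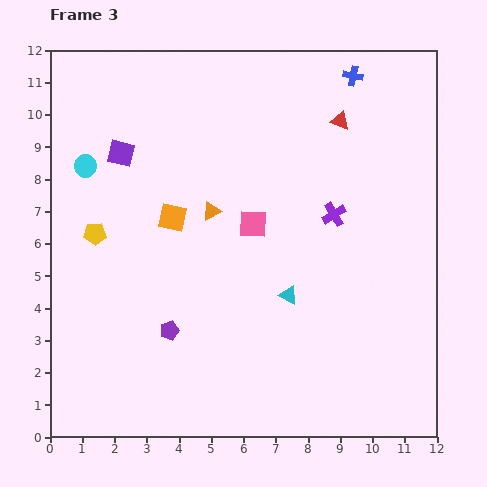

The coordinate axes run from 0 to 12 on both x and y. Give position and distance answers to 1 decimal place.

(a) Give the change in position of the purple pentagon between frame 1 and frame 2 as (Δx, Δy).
(-1.5, 0.5)

The purple pentagon was at (6.8, 2.4) in frame 1 and (5.3, 2.9) in frame 2.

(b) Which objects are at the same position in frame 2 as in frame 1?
the cyan circle, the orange triangle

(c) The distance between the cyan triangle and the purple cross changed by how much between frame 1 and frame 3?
-8.3

Distance in frame 1: 11.2. Distance in frame 3: 2.9.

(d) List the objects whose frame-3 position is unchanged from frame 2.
the cyan circle, the orange triangle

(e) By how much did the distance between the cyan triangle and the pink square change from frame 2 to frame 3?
-5.3

Distance in frame 2: 7.8. Distance in frame 3: 2.5.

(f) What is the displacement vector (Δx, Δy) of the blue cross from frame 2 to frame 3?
(-0.3, 1.5)

The blue cross was at (9.7, 9.7) in frame 2 and (9.4, 11.2) in frame 3.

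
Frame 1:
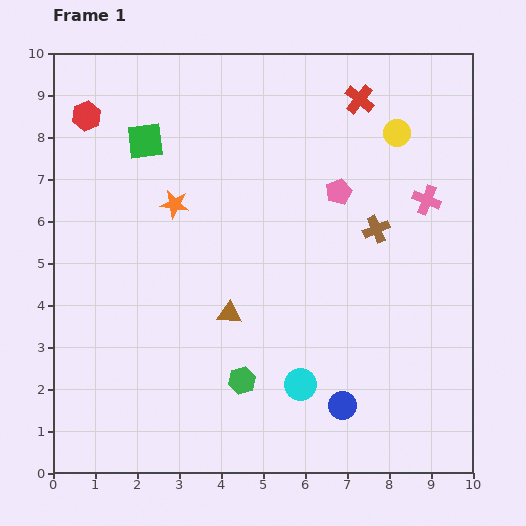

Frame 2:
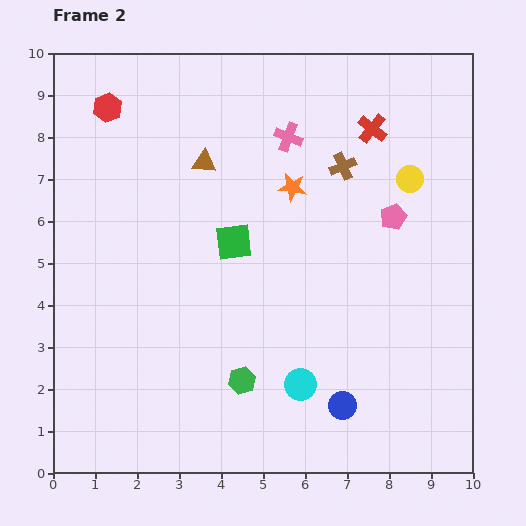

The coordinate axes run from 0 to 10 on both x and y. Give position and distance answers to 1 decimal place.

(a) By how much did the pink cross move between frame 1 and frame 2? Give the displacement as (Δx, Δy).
(-3.3, 1.5)

The pink cross was at (8.9, 6.5) in frame 1 and (5.6, 8.0) in frame 2.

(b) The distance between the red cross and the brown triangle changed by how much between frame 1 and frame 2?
-1.9

Distance in frame 1: 6.0. Distance in frame 2: 4.1.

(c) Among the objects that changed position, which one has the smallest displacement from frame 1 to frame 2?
the red hexagon

(moved 0.5)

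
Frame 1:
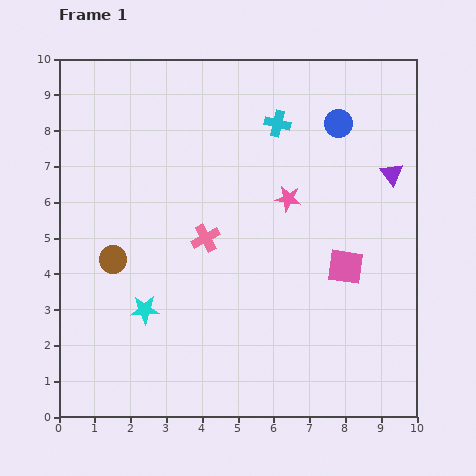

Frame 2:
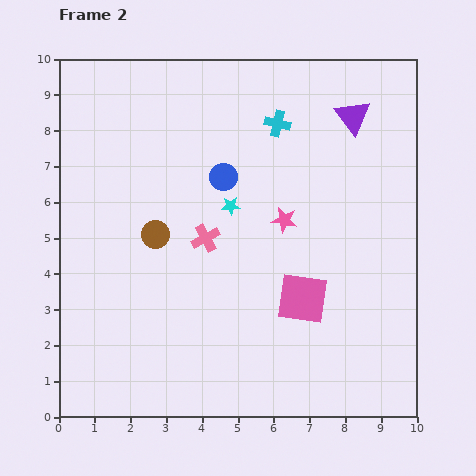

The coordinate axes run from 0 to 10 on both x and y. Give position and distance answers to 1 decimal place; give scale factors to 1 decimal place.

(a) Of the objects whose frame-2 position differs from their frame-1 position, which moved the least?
the pink star

(moved 0.6)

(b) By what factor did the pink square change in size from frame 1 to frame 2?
1.4×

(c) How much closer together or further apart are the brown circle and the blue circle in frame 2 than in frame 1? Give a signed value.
-4.9

Distance in frame 1: 7.4. Distance in frame 2: 2.5.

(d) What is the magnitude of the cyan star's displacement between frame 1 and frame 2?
3.8

The cyan star moved from (2.4, 3.0) to (4.8, 5.9), a distance of √(2.4² + 2.9²) ≈ 3.8.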